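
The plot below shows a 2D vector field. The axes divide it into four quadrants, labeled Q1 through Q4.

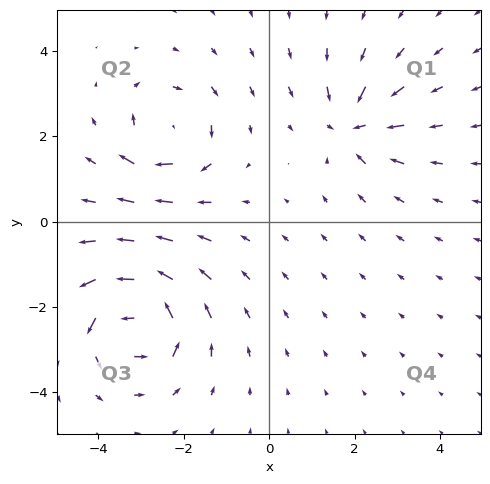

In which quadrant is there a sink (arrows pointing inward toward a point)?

Q1

The sink sits at approximately (2.0, 2.3), which lies in quadrant Q1. The divergence there is about -5, negative as expected for a sink.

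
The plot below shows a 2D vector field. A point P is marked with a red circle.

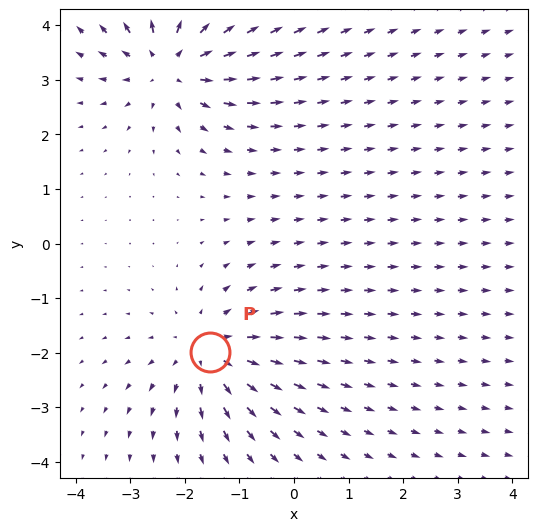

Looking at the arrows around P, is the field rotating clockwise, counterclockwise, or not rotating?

Near P at (-1.5, -2.0) the arrows show no circulation. The curl there is ≈0.

not rotating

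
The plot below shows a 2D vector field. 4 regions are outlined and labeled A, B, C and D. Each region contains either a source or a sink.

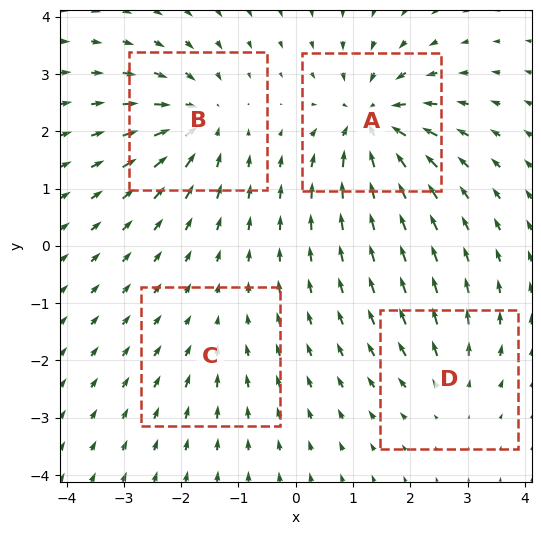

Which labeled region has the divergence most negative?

Divergence at each region's feature centre — A: about -8, B: about -7, C: about -2, D: about +4. Region A is most negative.

A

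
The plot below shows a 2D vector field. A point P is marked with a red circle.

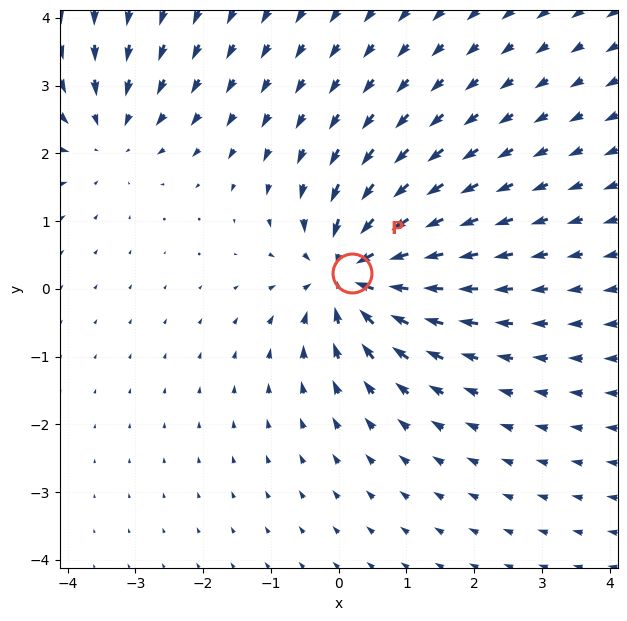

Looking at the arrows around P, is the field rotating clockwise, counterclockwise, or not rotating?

Near P at (0.2, 0.2) the arrows show no circulation. The curl there is ≈0.

not rotating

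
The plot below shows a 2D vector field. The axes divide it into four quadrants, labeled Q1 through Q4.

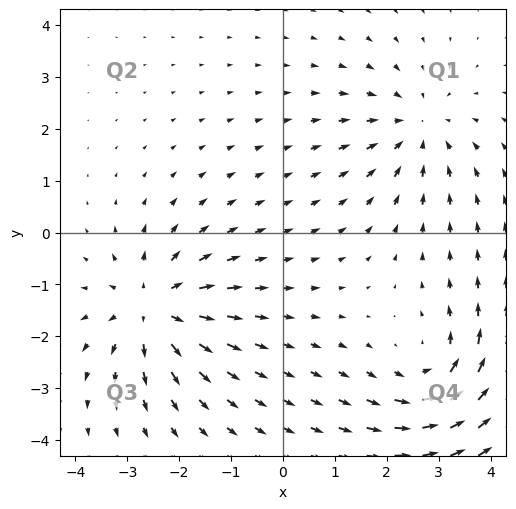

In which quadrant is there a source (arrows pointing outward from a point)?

Q3

The source sits at approximately (-2.5, -1.4), which lies in quadrant Q3. The divergence there is about +5, positive as expected for a source.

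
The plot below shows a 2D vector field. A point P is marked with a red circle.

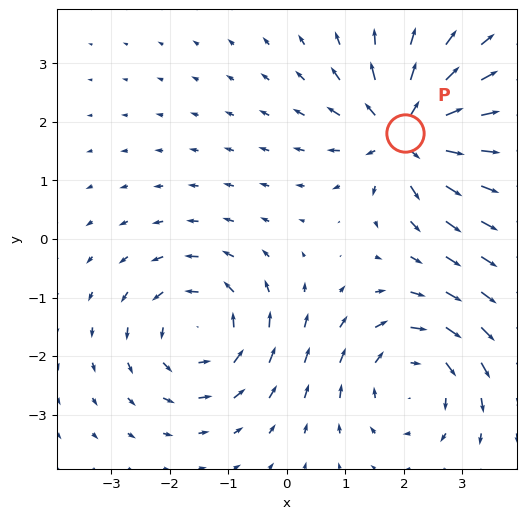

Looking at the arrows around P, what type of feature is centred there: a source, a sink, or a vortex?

source

At P (2.0, 1.8) the arrows spread outward. Divergence about +6, curl ≈0 — positive divergence with near-zero curl is a source.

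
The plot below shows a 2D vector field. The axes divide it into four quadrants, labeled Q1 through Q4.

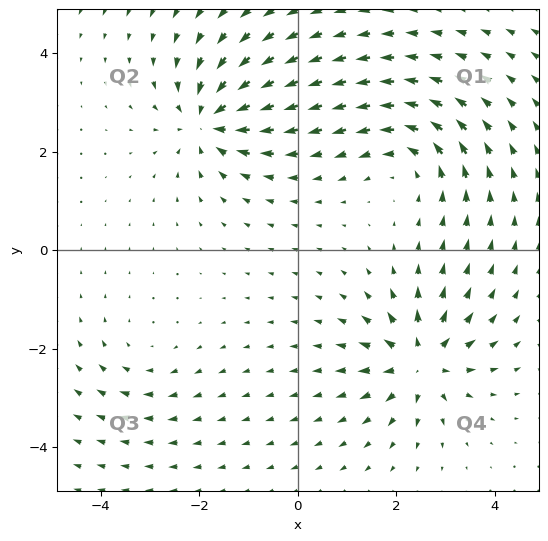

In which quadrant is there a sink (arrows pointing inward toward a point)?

The sink sits at approximately (-1.8, 2.6), which lies in quadrant Q2. The divergence there is about -6, negative as expected for a sink.

Q2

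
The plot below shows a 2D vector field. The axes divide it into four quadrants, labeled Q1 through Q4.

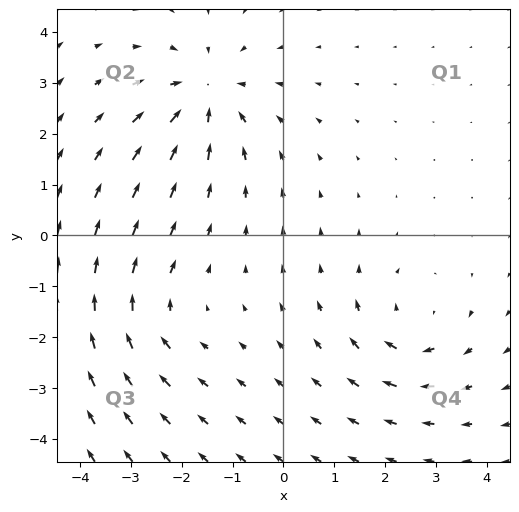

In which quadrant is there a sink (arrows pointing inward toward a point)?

The sink sits at approximately (-1.5, 2.8), which lies in quadrant Q2. The divergence there is about -4, negative as expected for a sink.

Q2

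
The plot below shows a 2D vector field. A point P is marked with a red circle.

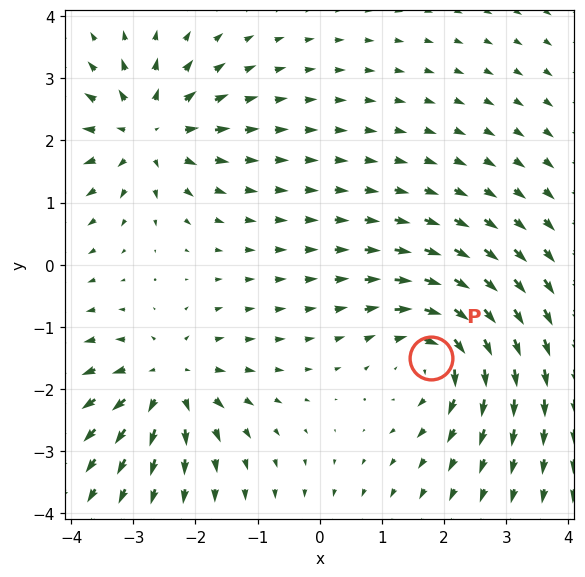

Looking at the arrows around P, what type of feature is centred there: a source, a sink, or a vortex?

vortex

At P (1.8, -1.5) the arrows circulate clockwise. Divergence ≈0, curl about -6 — near-zero divergence with nonzero curl is a vortex.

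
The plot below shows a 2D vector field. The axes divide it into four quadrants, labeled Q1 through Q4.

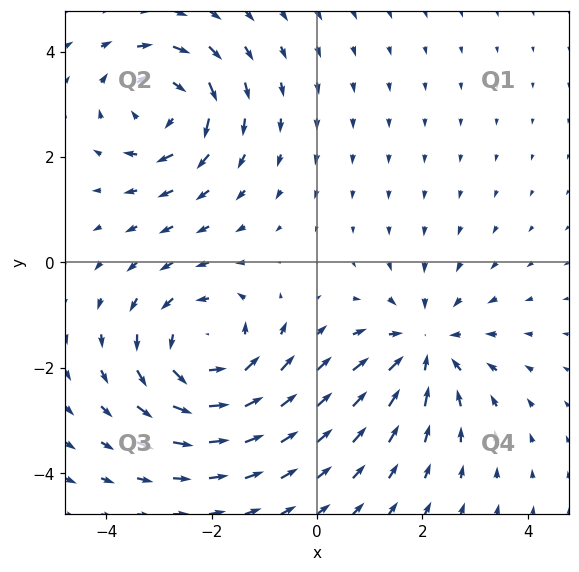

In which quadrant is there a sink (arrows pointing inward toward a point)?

The sink sits at approximately (2.0, -1.6), which lies in quadrant Q4. The divergence there is about -3, negative as expected for a sink.

Q4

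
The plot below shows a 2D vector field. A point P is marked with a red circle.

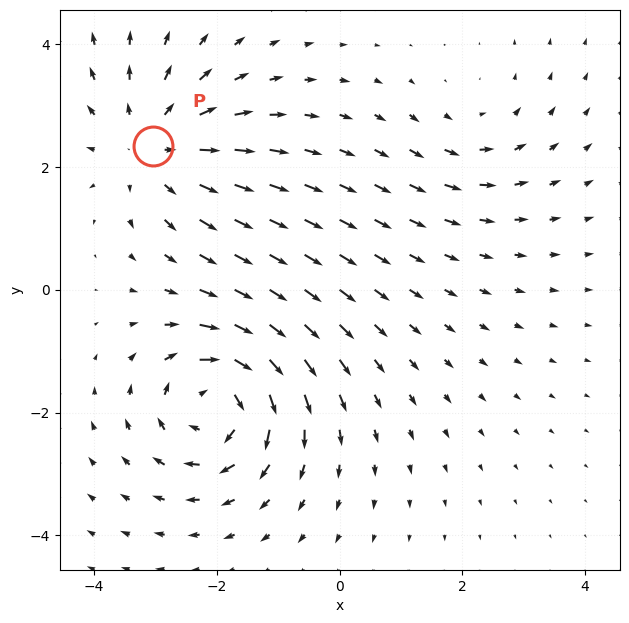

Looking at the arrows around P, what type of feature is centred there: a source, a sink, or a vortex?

source

At P (-3.0, 2.3) the arrows spread outward. Divergence about +3, curl ≈0 — positive divergence with near-zero curl is a source.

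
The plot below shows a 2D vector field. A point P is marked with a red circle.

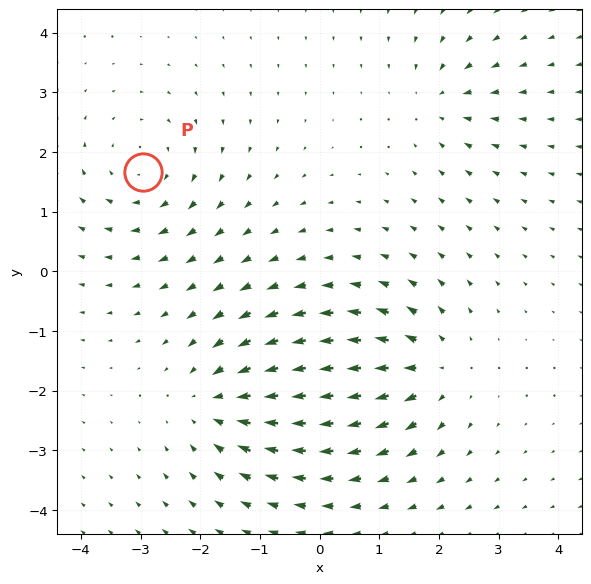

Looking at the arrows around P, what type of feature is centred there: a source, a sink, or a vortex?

At P (-3.0, 1.7) the arrows circulate clockwise. Divergence ≈0, curl about -3 — near-zero divergence with nonzero curl is a vortex.

vortex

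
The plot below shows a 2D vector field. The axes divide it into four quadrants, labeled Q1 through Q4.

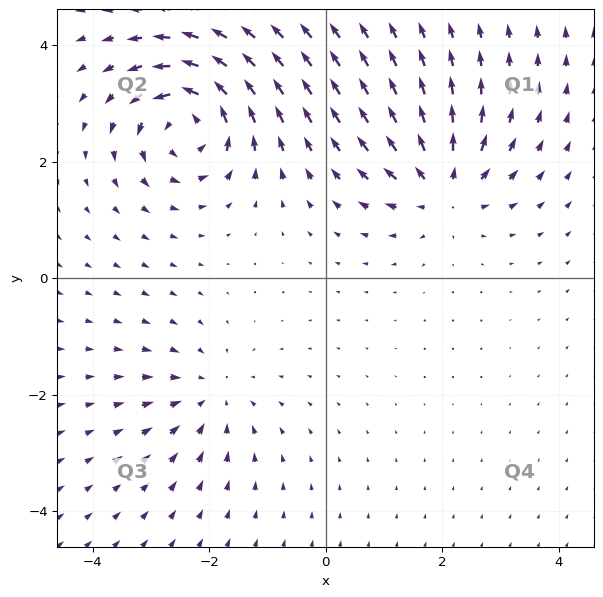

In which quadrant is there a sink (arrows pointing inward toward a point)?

The sink sits at approximately (-2.0, -2.0), which lies in quadrant Q3. The divergence there is about -3, negative as expected for a sink.

Q3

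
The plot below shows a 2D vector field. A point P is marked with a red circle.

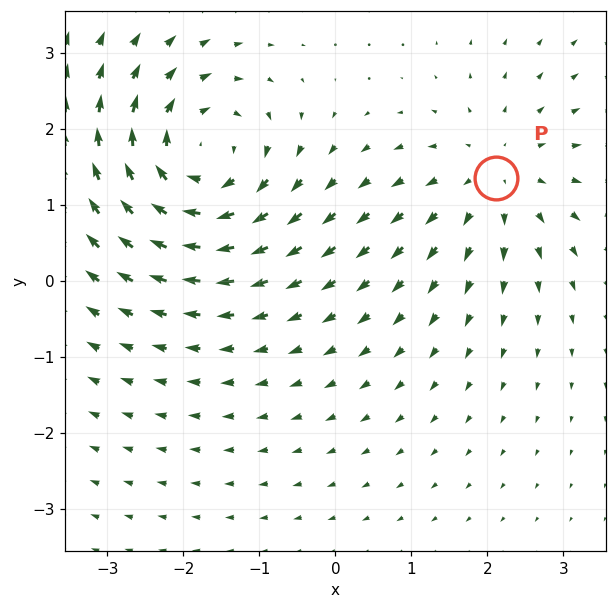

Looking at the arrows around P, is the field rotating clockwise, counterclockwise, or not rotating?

Near P at (2.1, 1.4) the arrows show no circulation. The curl there is ≈0.

not rotating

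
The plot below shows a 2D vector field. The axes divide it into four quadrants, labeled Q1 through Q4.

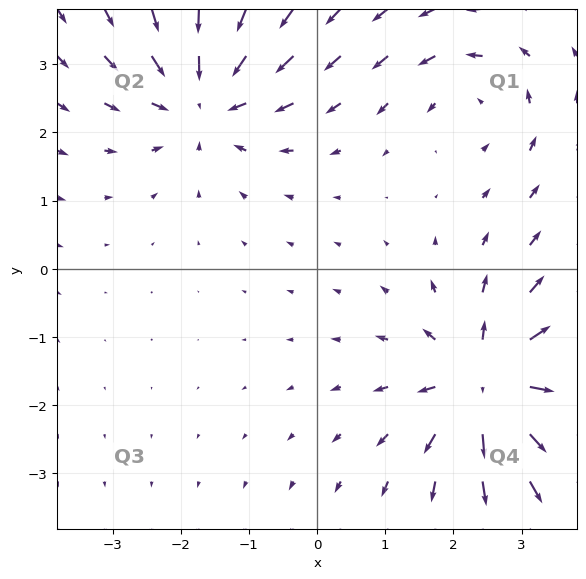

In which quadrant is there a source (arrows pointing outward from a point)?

The source sits at approximately (2.5, -1.7), which lies in quadrant Q4. The divergence there is about +6, positive as expected for a source.

Q4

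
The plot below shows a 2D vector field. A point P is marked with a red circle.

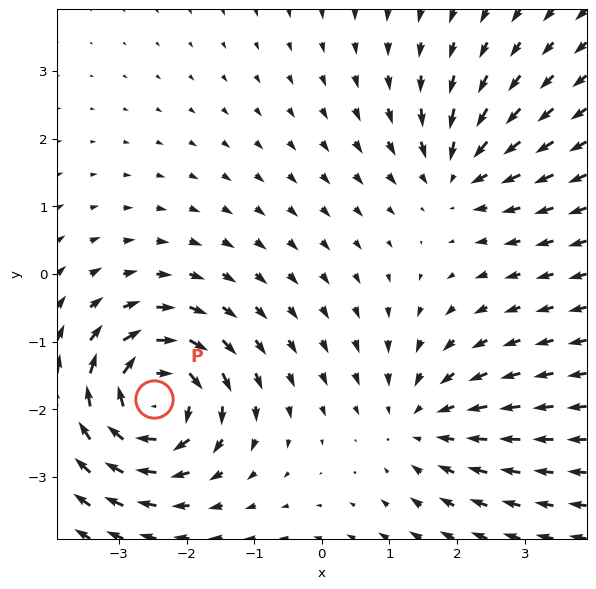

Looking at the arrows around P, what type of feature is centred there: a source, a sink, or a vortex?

At P (-2.5, -1.8) the arrows circulate clockwise. Divergence ≈0, curl about -7 — near-zero divergence with nonzero curl is a vortex.

vortex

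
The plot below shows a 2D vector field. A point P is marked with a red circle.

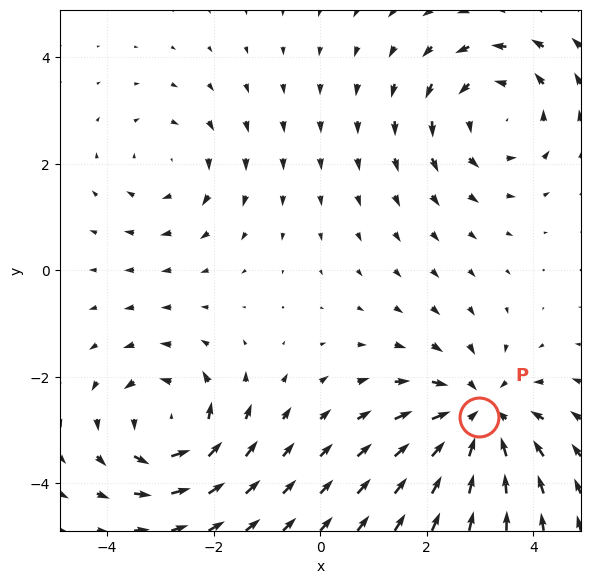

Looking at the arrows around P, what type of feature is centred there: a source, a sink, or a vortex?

At P (3.0, -2.8) the arrows converge inward. Divergence about -5, curl ≈0 — negative divergence with near-zero curl is a sink.

sink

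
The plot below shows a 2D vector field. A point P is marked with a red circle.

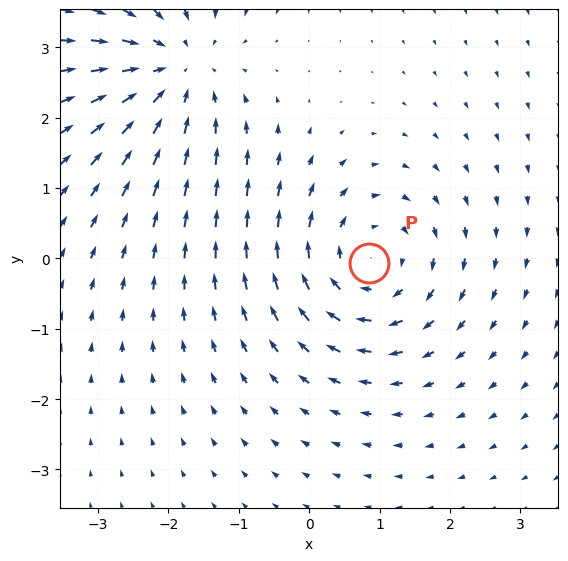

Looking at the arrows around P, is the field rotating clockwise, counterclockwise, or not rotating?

Near P at (0.9, -0.1) the arrows circulate clockwise. The curl (z-component) there is about -4; negative curl means clockwise rotation.

clockwise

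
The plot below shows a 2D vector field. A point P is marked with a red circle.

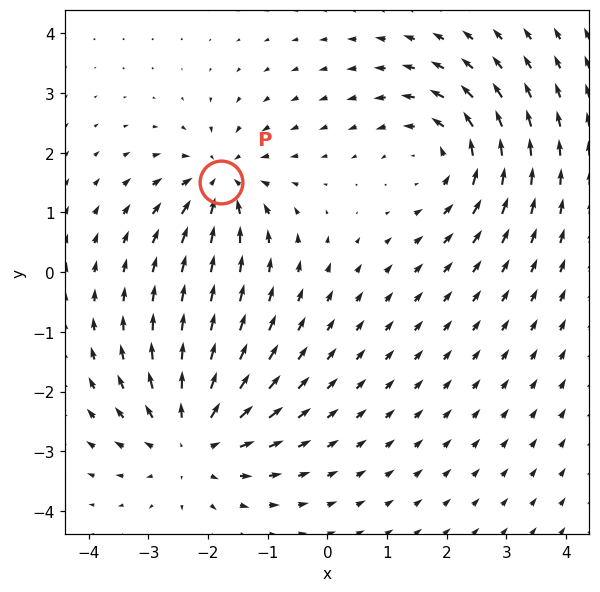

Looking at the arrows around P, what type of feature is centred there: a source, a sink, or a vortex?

sink

At P (-1.8, 1.5) the arrows converge inward. Divergence about -4, curl ≈0 — negative divergence with near-zero curl is a sink.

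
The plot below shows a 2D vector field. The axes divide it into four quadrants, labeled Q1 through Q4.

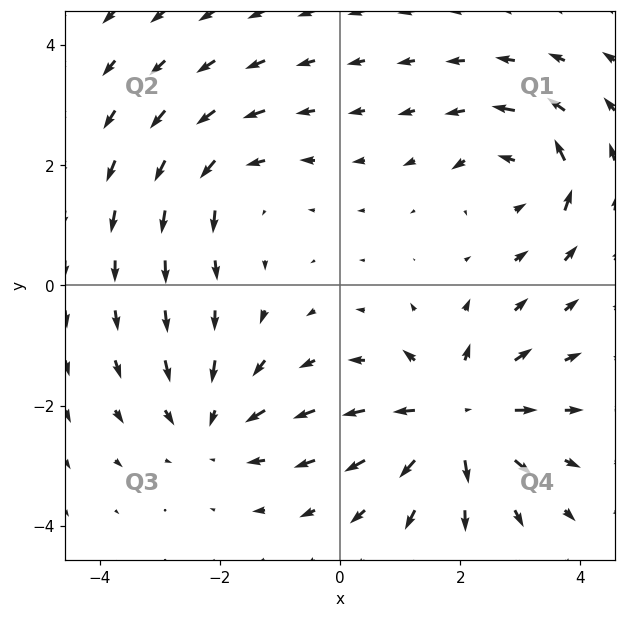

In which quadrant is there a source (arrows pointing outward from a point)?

The source sits at approximately (1.9, -2.2), which lies in quadrant Q4. The divergence there is about +5, positive as expected for a source.

Q4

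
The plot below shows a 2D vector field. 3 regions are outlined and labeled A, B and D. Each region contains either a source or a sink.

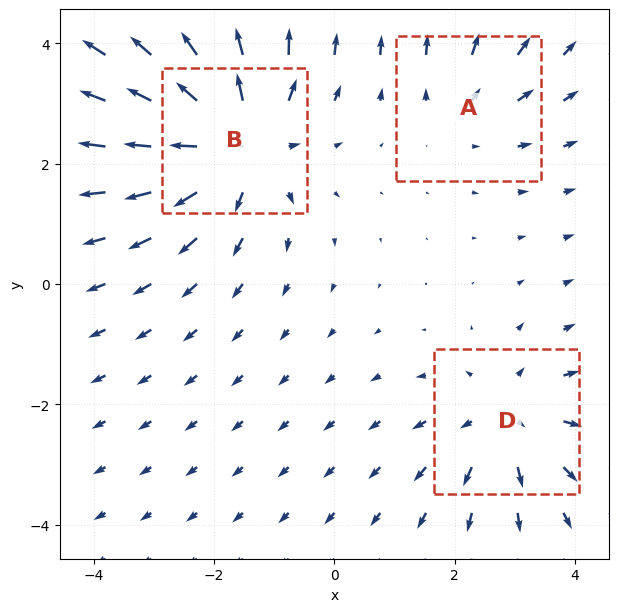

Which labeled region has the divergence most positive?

B

Divergence at each region's feature centre — A: about +2, B: about +5, D: about +3. Region B is most positive.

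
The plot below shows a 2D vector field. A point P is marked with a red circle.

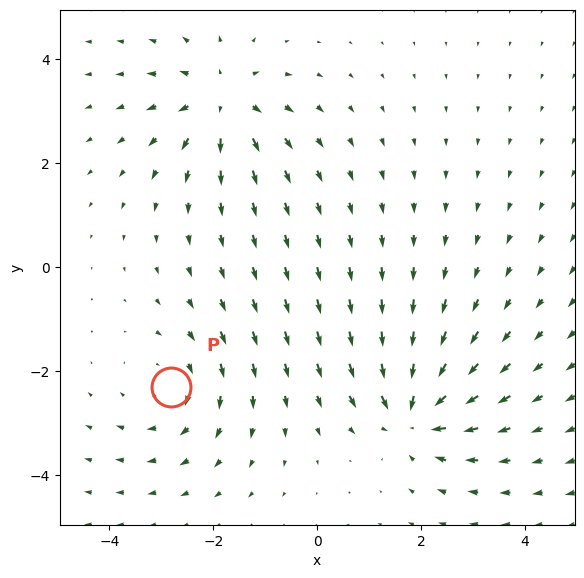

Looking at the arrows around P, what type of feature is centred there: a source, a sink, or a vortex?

At P (-2.8, -2.3) the arrows circulate clockwise. Divergence ≈0, curl about -3 — near-zero divergence with nonzero curl is a vortex.

vortex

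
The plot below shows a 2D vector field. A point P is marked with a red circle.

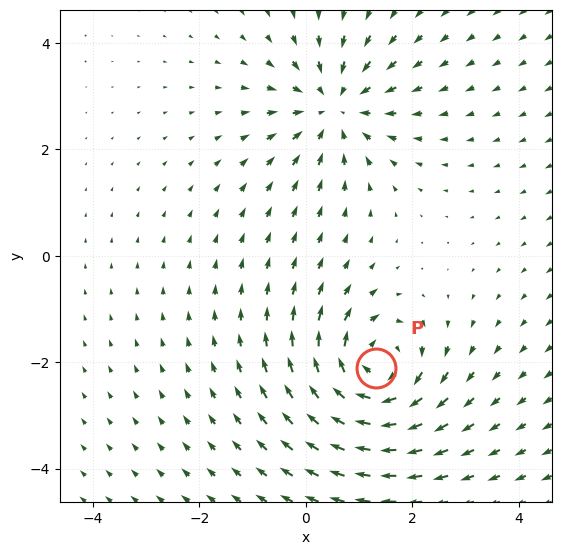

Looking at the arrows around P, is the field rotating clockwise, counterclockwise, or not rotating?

clockwise

Near P at (1.3, -2.1) the arrows circulate clockwise. The curl (z-component) there is about -5; negative curl means clockwise rotation.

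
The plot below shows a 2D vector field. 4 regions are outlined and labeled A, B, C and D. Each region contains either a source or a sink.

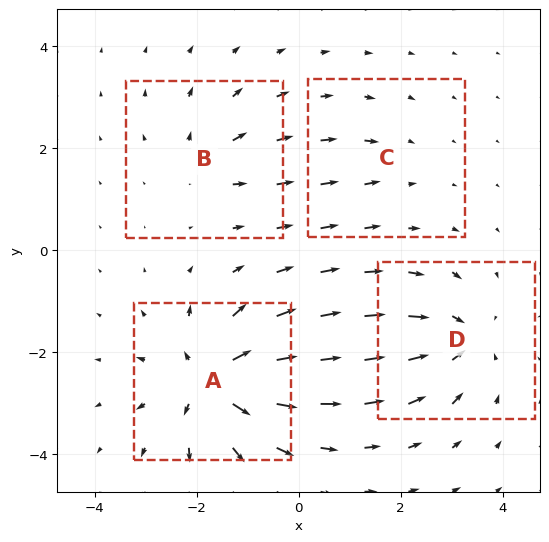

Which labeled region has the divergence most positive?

A

Divergence at each region's feature centre — A: about +8, B: about +4, C: about -2, D: about -6. Region A is most positive.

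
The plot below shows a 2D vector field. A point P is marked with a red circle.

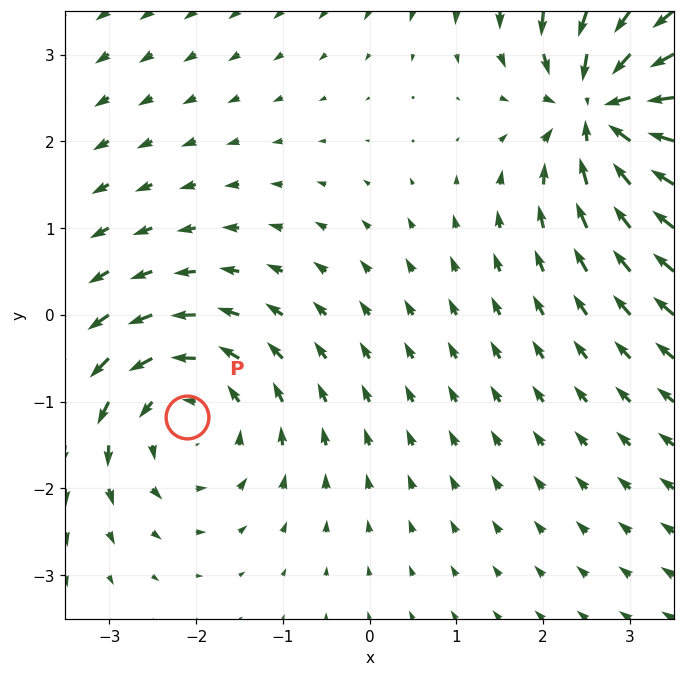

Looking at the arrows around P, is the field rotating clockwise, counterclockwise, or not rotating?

counterclockwise

Near P at (-2.1, -1.2) the arrows circulate counterclockwise. The curl (z-component) there is about +3; positive curl means counterclockwise rotation.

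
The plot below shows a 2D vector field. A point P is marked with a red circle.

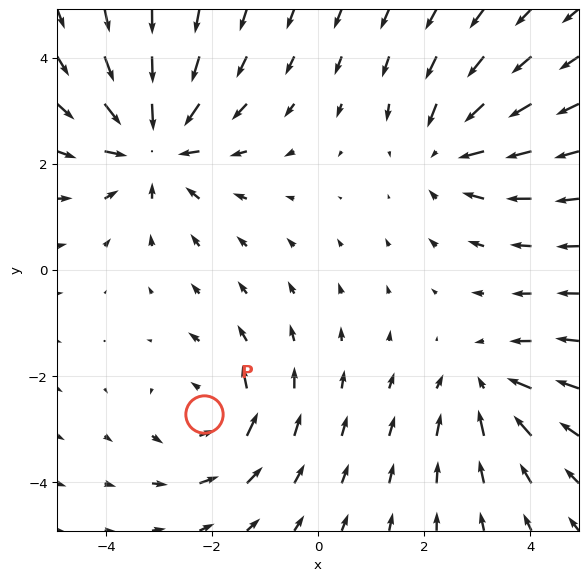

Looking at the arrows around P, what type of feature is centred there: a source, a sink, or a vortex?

vortex

At P (-2.2, -2.7) the arrows circulate counterclockwise. Divergence ≈0, curl about +3 — near-zero divergence with nonzero curl is a vortex.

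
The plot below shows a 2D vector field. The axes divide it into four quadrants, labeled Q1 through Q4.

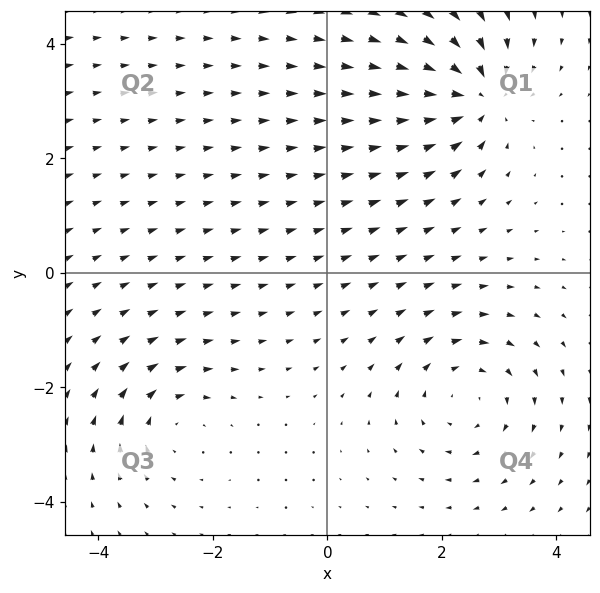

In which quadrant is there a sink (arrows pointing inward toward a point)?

The sink sits at approximately (2.6, 3.1), which lies in quadrant Q1. The divergence there is about -7, negative as expected for a sink.

Q1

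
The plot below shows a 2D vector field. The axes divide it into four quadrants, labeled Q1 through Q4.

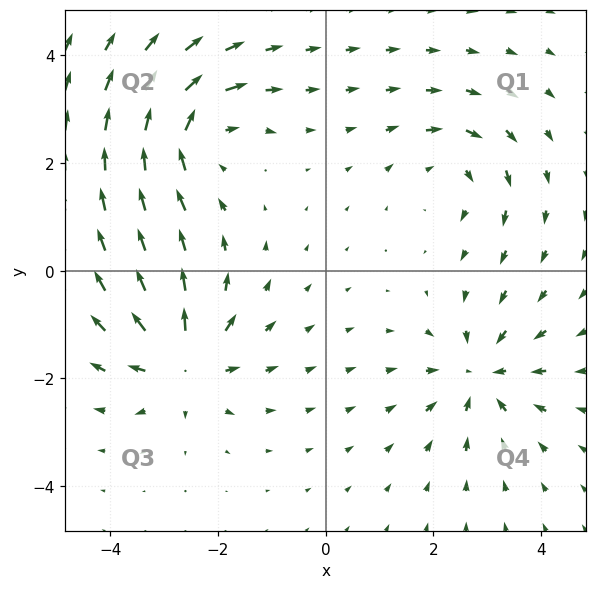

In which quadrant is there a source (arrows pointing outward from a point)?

Q3

The source sits at approximately (-2.7, -1.7), which lies in quadrant Q3. The divergence there is about +6, positive as expected for a source.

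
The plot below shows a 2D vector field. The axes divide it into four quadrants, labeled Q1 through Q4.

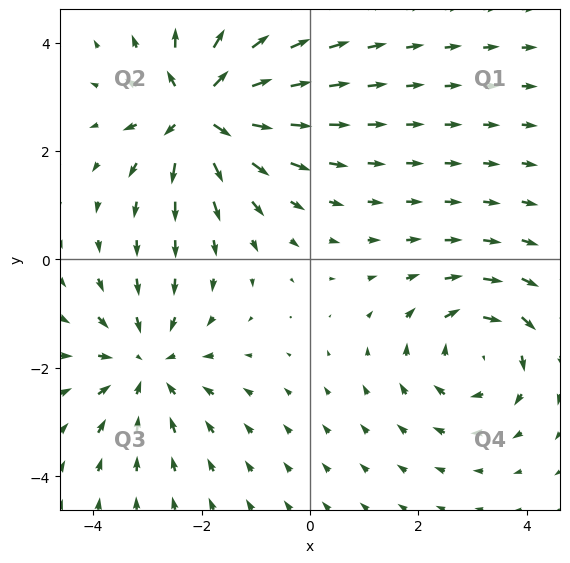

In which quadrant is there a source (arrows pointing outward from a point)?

The source sits at approximately (-2.0, 2.7), which lies in quadrant Q2. The divergence there is about +6, positive as expected for a source.

Q2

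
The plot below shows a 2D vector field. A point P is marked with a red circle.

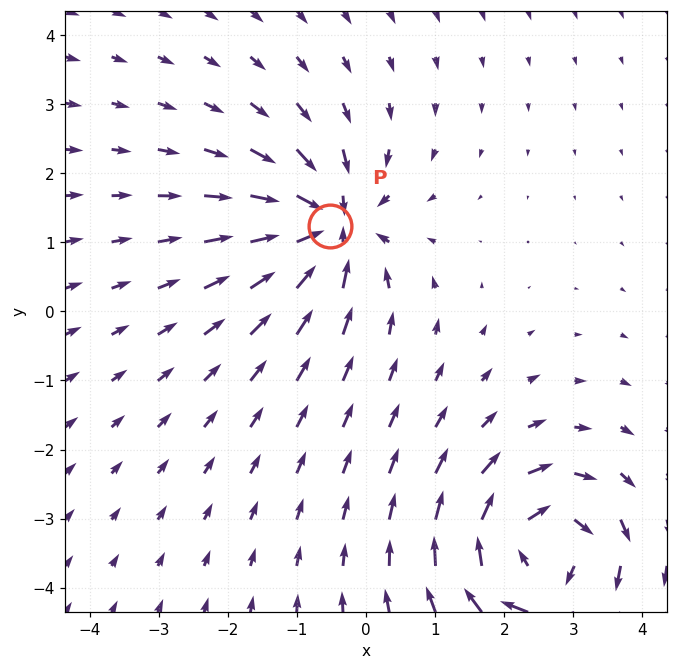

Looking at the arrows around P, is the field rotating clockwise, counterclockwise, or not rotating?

not rotating

Near P at (-0.5, 1.2) the arrows show no circulation. The curl there is ≈0.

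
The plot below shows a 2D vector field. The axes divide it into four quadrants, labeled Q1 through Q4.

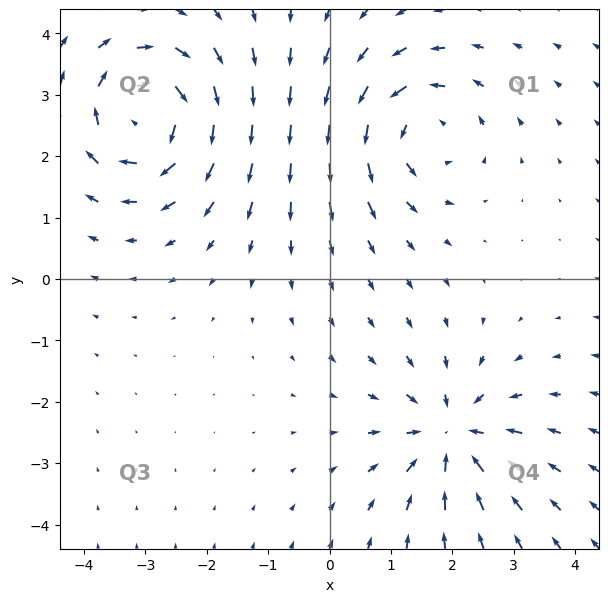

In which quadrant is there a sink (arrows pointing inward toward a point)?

The sink sits at approximately (2.0, -2.5), which lies in quadrant Q4. The divergence there is about -4, negative as expected for a sink.

Q4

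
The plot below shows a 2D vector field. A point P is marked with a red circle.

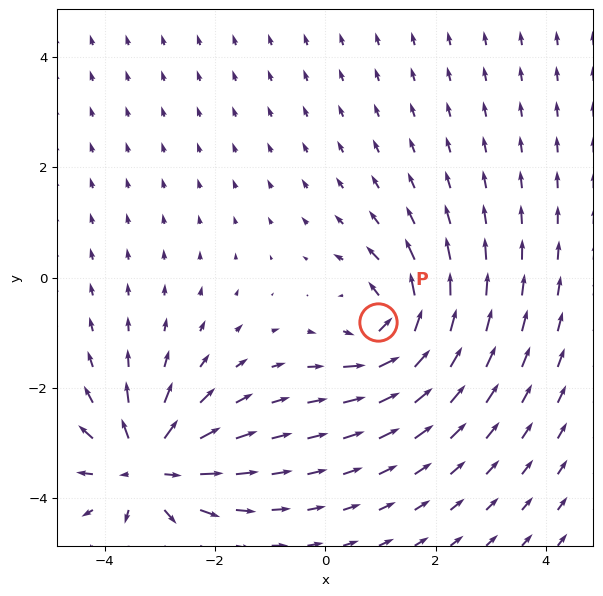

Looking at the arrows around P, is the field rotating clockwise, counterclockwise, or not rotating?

Near P at (0.9, -0.8) the arrows circulate counterclockwise. The curl (z-component) there is about +6; positive curl means counterclockwise rotation.

counterclockwise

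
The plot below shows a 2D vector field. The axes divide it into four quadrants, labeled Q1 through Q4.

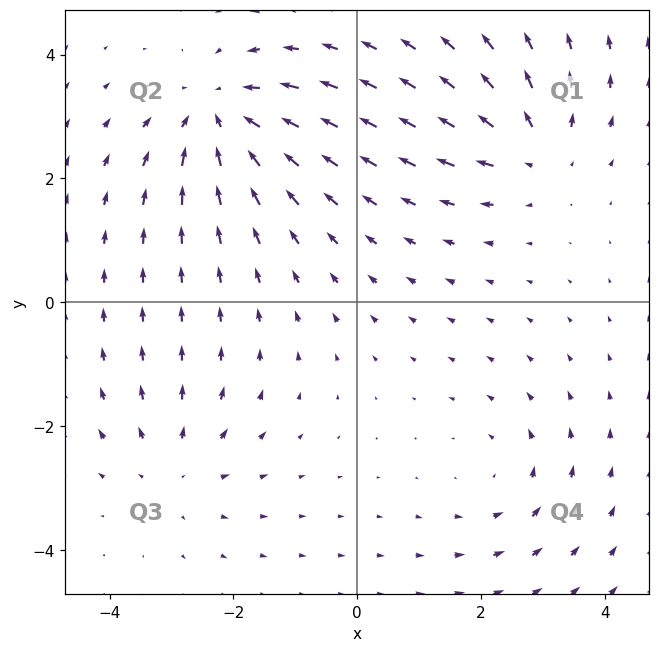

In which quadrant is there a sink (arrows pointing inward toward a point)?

The sink sits at approximately (-2.2, 3.0), which lies in quadrant Q2. The divergence there is about -5, negative as expected for a sink.

Q2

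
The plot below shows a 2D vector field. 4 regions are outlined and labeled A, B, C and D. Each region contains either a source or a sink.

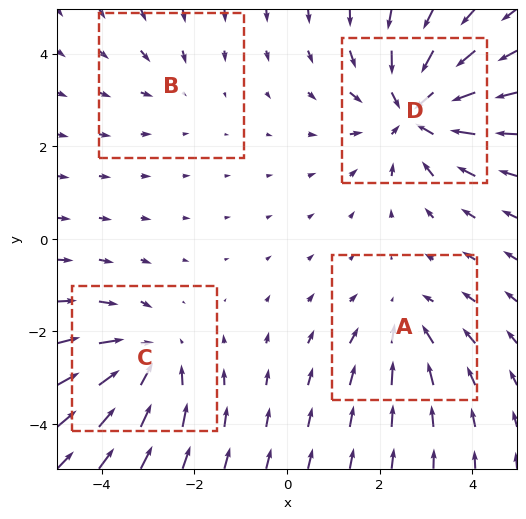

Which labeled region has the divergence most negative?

D

Divergence at each region's feature centre — A: about -3, B: about -2, C: about -4, D: about -6. Region D is most negative.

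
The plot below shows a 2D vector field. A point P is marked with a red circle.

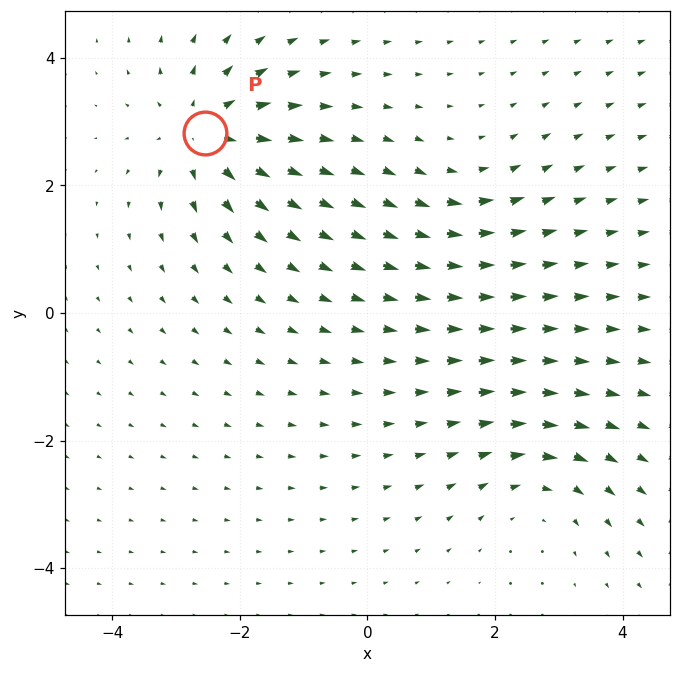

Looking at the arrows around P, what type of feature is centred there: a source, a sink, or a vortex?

source

At P (-2.5, 2.8) the arrows spread outward. Divergence about +6, curl ≈0 — positive divergence with near-zero curl is a source.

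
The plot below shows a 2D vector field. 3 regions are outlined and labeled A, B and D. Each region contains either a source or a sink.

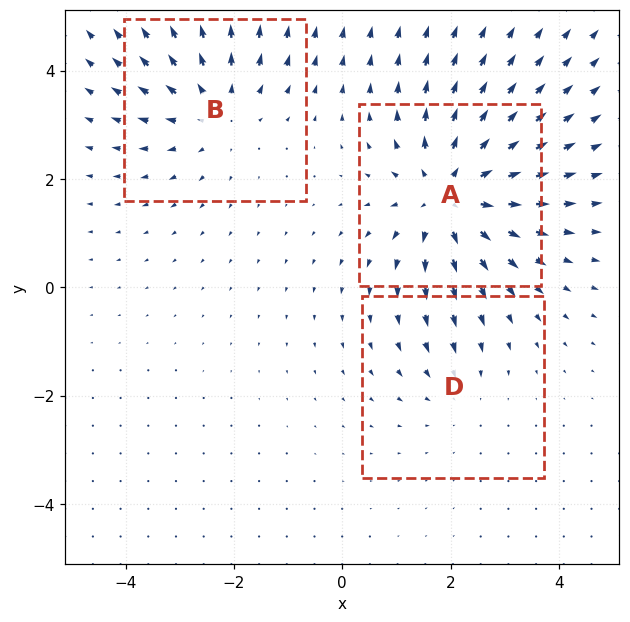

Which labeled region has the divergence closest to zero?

Divergence at each region's feature centre — A: about +5, B: about +3, D: about -2. Region D is closest to zero.

D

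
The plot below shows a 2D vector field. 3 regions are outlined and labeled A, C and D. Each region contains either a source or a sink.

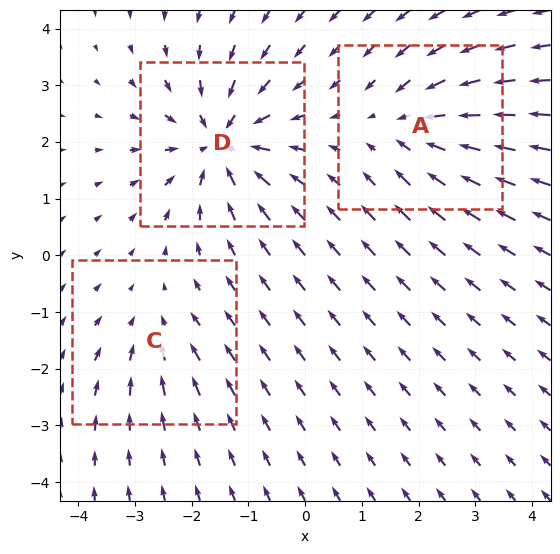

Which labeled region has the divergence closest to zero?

Divergence at each region's feature centre — A: about -3, C: about -2, D: about -5. Region C is closest to zero.

C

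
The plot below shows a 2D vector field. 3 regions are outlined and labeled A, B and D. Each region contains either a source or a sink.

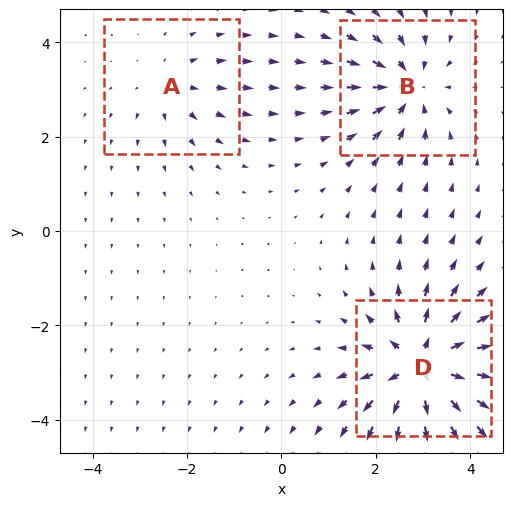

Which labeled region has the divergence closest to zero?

A

Divergence at each region's feature centre — A: about +2, B: about -4, D: about +6. Region A is closest to zero.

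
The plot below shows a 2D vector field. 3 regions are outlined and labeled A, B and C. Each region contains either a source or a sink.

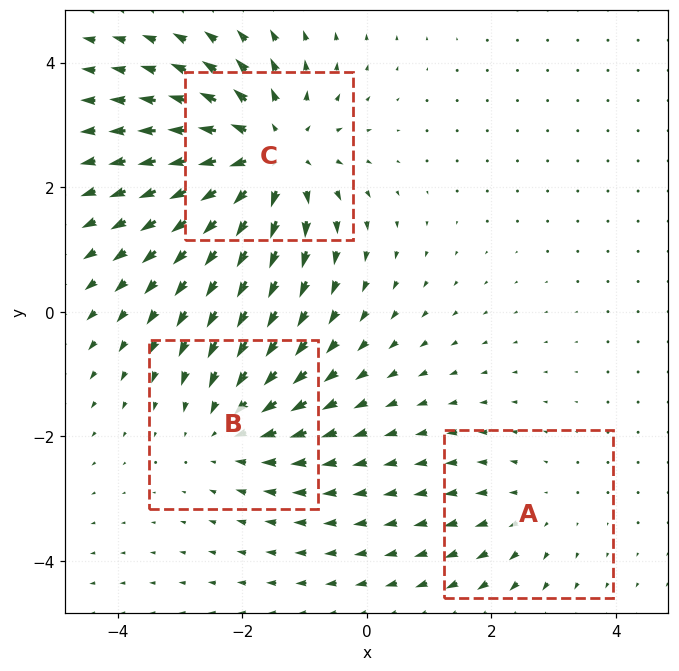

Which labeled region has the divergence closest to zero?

A

Divergence at each region's feature centre — A: about +2, B: about -3, C: about +4. Region A is closest to zero.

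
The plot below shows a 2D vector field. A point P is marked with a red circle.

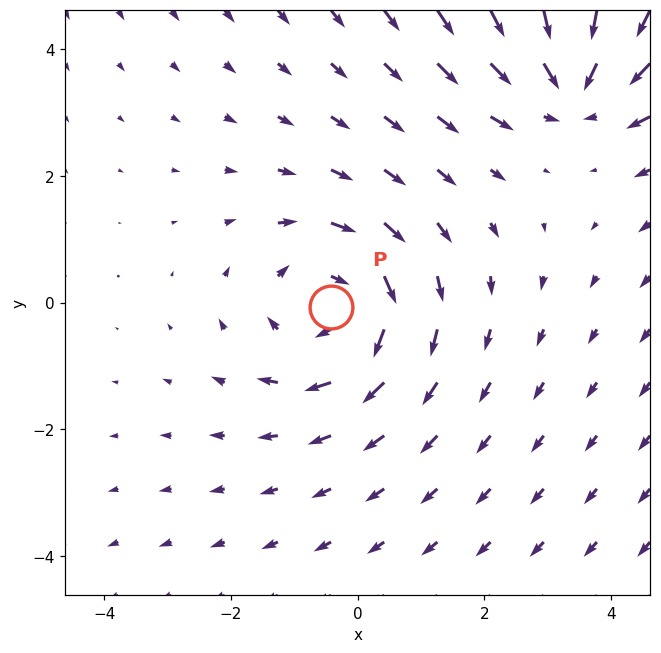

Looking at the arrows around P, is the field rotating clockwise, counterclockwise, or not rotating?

Near P at (-0.4, -0.1) the arrows circulate clockwise. The curl (z-component) there is about -3; negative curl means clockwise rotation.

clockwise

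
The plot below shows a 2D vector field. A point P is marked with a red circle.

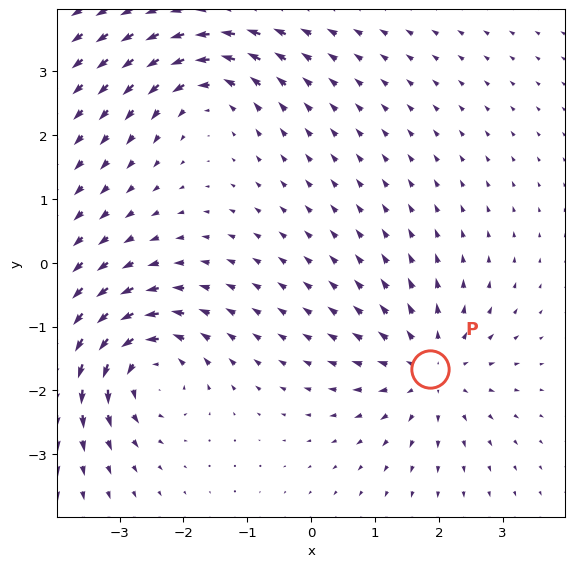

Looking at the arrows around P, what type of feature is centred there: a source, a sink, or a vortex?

source

At P (1.9, -1.7) the arrows spread outward. Divergence about +4, curl ≈0 — positive divergence with near-zero curl is a source.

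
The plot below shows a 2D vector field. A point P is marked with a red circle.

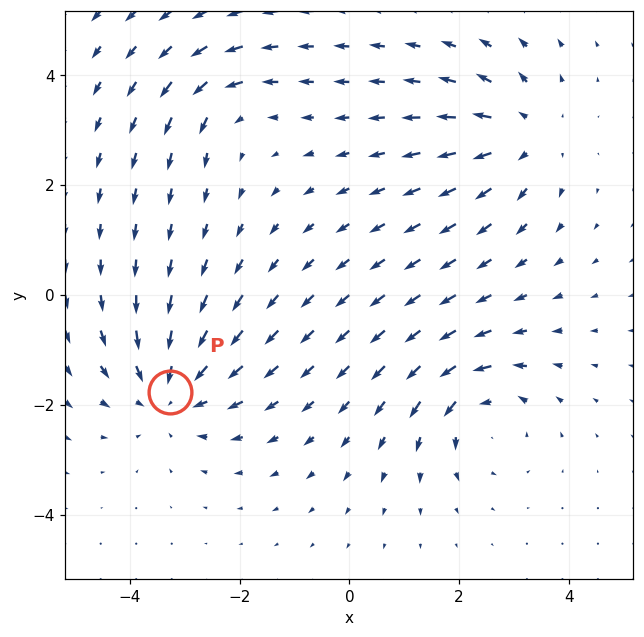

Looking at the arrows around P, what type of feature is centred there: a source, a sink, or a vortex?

sink

At P (-3.3, -1.8) the arrows converge inward. Divergence about -4, curl ≈0 — negative divergence with near-zero curl is a sink.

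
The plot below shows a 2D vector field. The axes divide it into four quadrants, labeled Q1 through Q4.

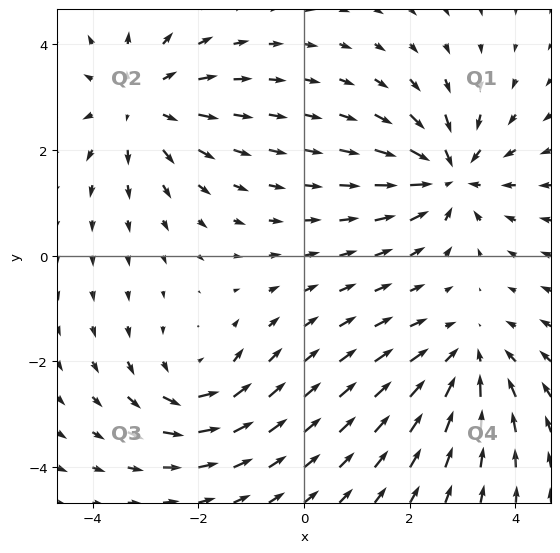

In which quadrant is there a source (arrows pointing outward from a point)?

Q2

The source sits at approximately (-3.1, 2.9), which lies in quadrant Q2. The divergence there is about +4, positive as expected for a source.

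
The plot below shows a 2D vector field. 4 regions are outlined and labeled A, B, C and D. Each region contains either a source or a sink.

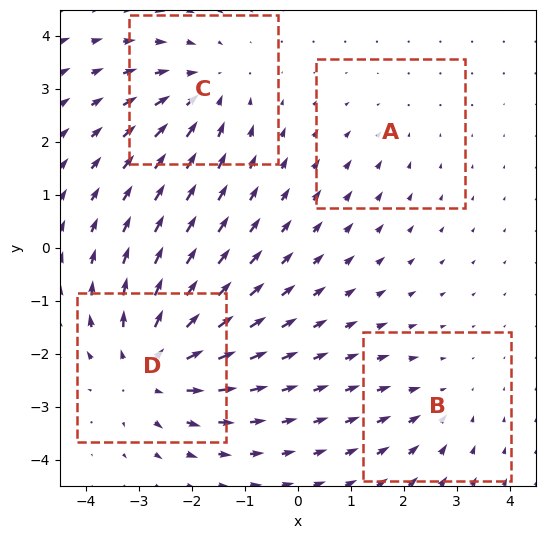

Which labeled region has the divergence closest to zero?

Divergence at each region's feature centre — A: about -2, B: about -3, C: about -4, D: about +6. Region A is closest to zero.

A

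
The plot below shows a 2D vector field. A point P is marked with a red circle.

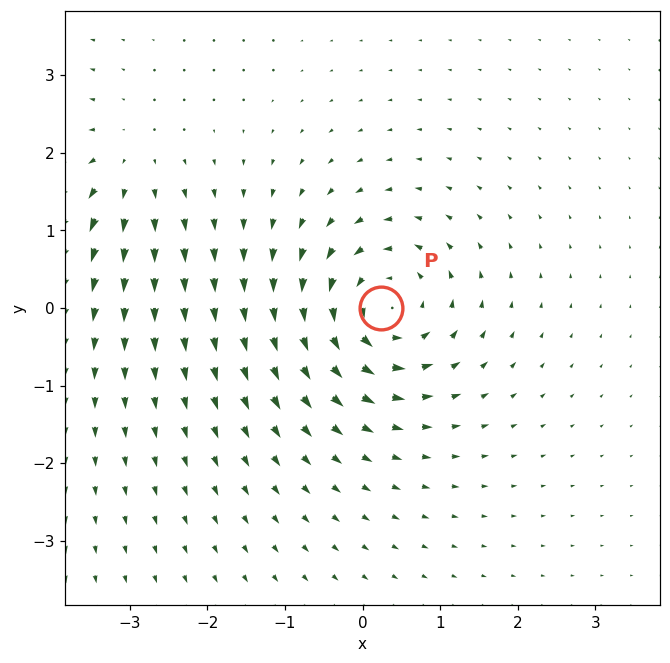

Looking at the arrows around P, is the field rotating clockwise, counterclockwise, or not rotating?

counterclockwise

Near P at (0.2, -0.0) the arrows circulate counterclockwise. The curl (z-component) there is about +5; positive curl means counterclockwise rotation.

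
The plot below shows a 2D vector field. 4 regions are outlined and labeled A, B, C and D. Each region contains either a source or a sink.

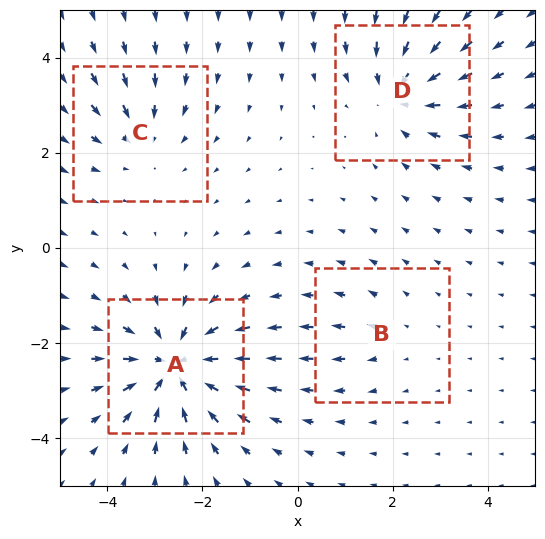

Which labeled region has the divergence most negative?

A

Divergence at each region's feature centre — A: about -7, B: about +2, C: about -3, D: about -5. Region A is most negative.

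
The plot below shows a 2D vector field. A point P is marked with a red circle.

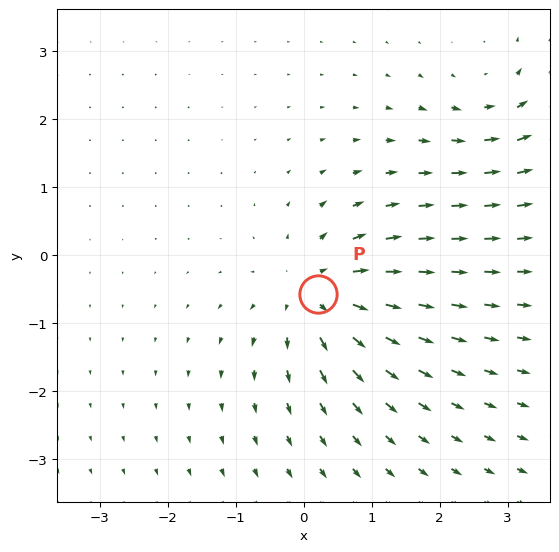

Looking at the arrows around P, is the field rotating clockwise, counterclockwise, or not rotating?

not rotating

Near P at (0.2, -0.6) the arrows show no circulation. The curl there is ≈0.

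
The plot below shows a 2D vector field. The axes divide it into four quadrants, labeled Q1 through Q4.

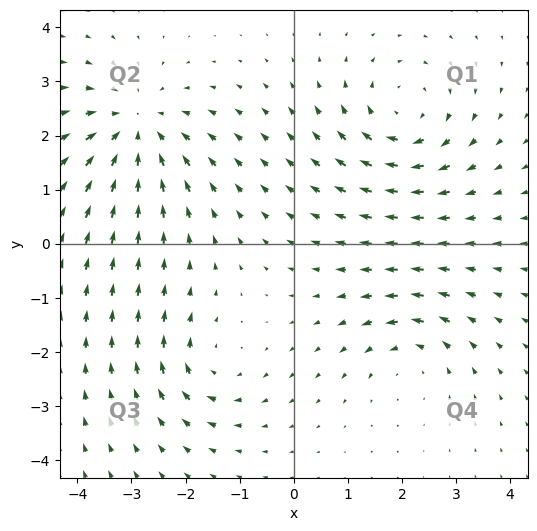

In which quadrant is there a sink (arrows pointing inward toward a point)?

Q2

The sink sits at approximately (-2.9, 2.1), which lies in quadrant Q2. The divergence there is about -5, negative as expected for a sink.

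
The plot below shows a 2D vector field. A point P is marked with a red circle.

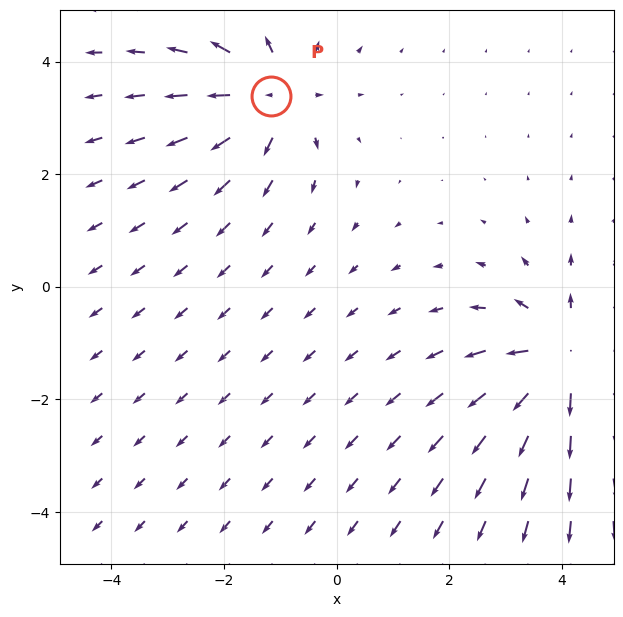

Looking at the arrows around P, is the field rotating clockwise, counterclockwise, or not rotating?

not rotating

Near P at (-1.2, 3.4) the arrows show no circulation. The curl there is ≈0.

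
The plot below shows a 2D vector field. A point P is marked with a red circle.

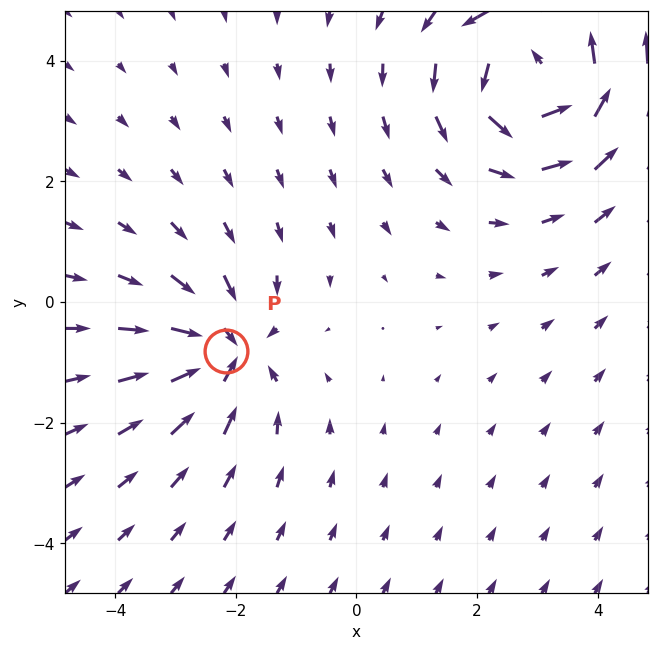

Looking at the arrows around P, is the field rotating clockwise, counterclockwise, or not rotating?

not rotating

Near P at (-2.2, -0.8) the arrows show no circulation. The curl there is ≈0.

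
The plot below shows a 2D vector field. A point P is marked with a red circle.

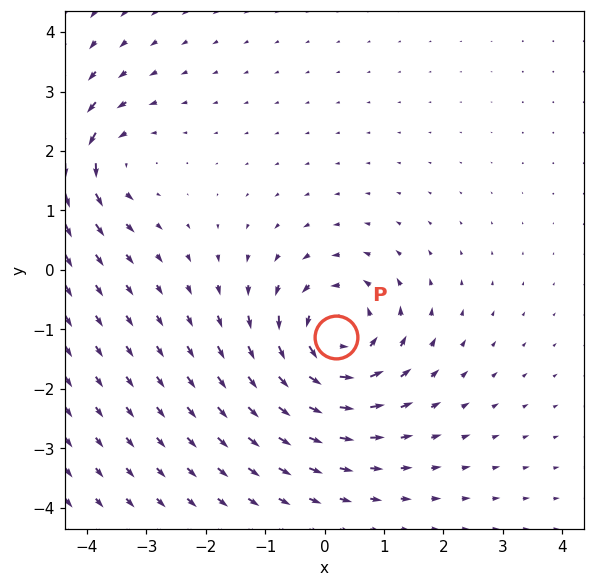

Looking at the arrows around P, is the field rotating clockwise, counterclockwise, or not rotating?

counterclockwise

Near P at (0.2, -1.1) the arrows circulate counterclockwise. The curl (z-component) there is about +5; positive curl means counterclockwise rotation.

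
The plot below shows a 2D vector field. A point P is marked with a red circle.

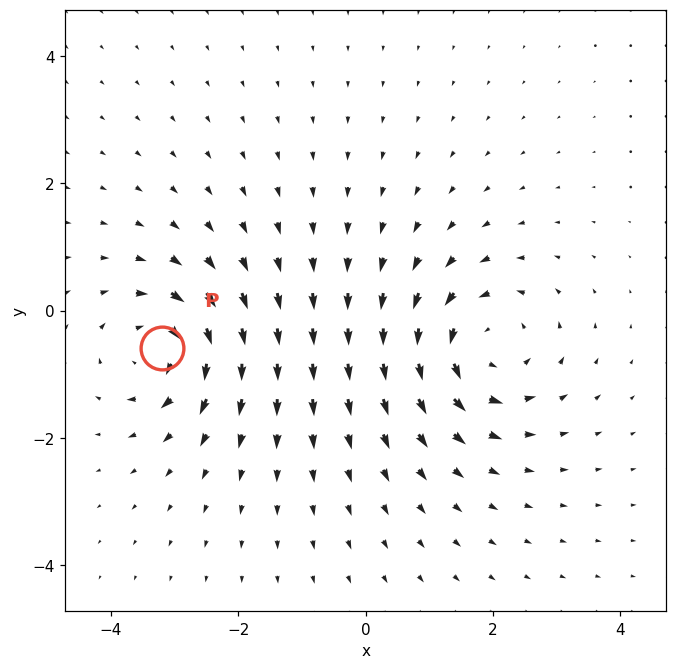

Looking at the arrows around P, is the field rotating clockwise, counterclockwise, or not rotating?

clockwise

Near P at (-3.2, -0.6) the arrows circulate clockwise. The curl (z-component) there is about -6; negative curl means clockwise rotation.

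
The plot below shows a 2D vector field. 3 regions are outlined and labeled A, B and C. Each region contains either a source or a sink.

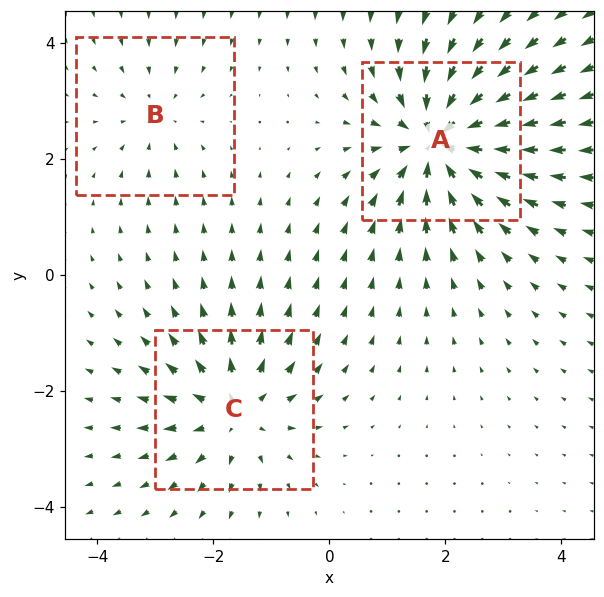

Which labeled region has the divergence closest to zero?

B

Divergence at each region's feature centre — A: about -5, B: about -2, C: about +4. Region B is closest to zero.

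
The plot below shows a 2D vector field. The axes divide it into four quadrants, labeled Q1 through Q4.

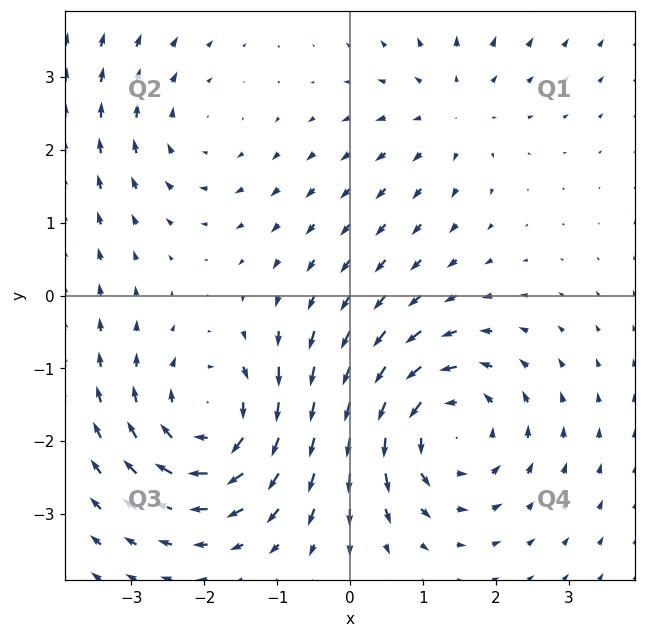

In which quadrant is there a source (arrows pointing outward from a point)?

The source sits at approximately (1.4, 2.6), which lies in quadrant Q1. The divergence there is about +2, positive as expected for a source.

Q1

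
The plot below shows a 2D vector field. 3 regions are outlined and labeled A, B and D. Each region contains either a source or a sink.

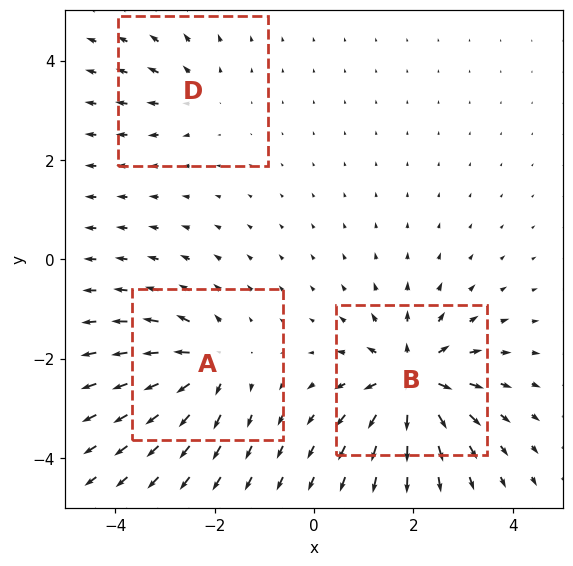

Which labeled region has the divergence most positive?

Divergence at each region's feature centre — A: about +4, B: about +6, D: about +2. Region B is most positive.

B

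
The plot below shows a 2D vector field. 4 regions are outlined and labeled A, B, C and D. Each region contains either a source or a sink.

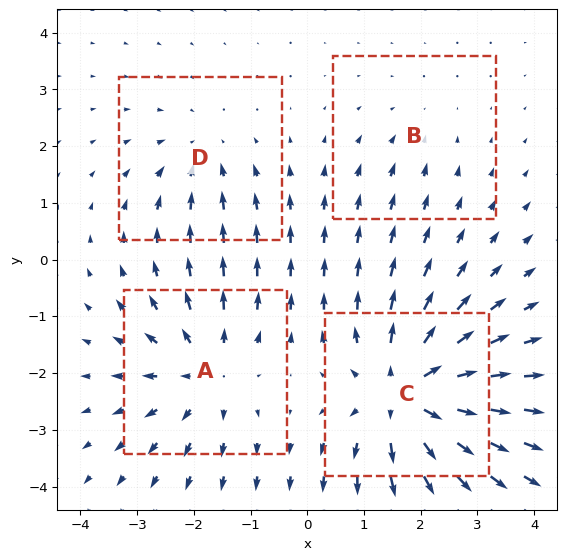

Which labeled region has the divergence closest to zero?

Divergence at each region's feature centre — A: about +5, B: about -2, C: about +7, D: about -3. Region B is closest to zero.

B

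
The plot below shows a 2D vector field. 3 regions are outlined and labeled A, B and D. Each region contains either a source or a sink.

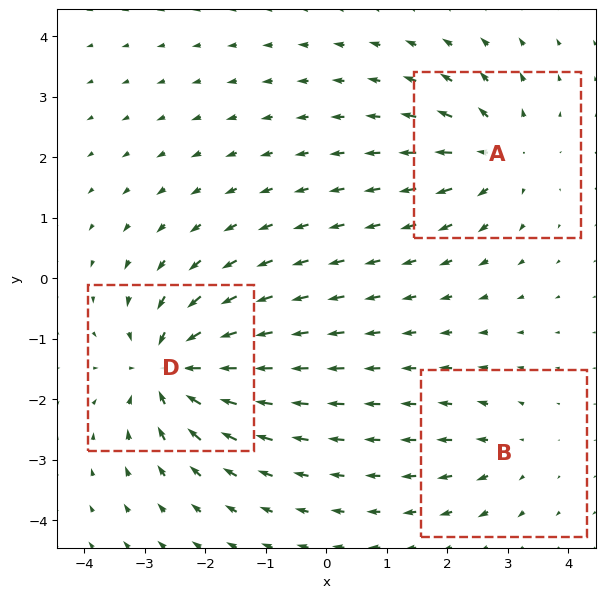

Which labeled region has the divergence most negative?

D

Divergence at each region's feature centre — A: about +4, B: about +2, D: about -6. Region D is most negative.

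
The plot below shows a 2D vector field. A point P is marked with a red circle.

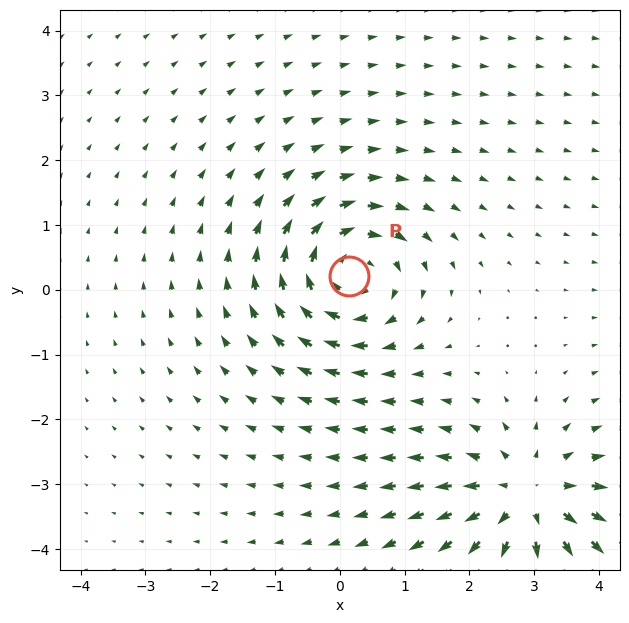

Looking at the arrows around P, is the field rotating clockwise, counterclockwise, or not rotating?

clockwise

Near P at (0.1, 0.2) the arrows circulate clockwise. The curl (z-component) there is about -5; negative curl means clockwise rotation.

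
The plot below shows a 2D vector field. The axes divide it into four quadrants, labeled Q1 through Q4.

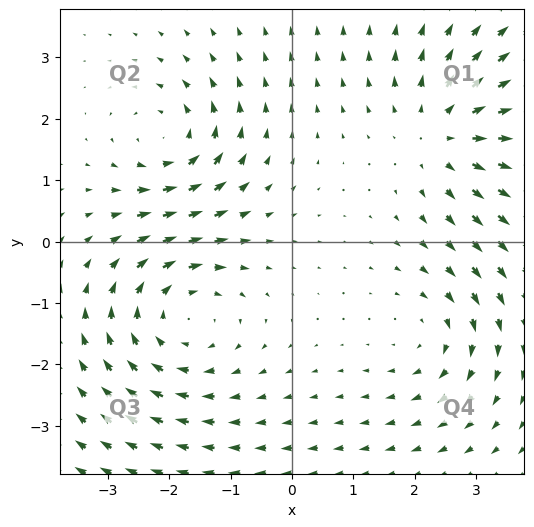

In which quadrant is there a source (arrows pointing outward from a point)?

Q1

The source sits at approximately (2.5, 1.7), which lies in quadrant Q1. The divergence there is about +4, positive as expected for a source.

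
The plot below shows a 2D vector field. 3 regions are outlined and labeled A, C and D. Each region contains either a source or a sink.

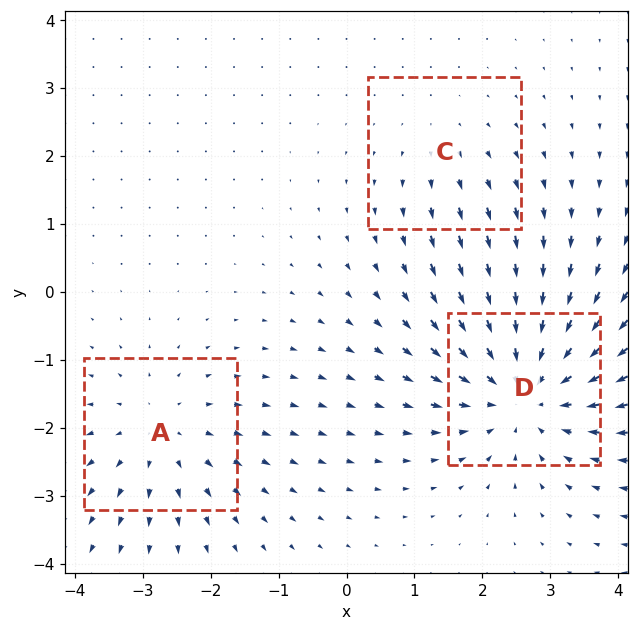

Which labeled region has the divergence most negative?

Divergence at each region's feature centre — A: about +3, C: about +2, D: about -4. Region D is most negative.

D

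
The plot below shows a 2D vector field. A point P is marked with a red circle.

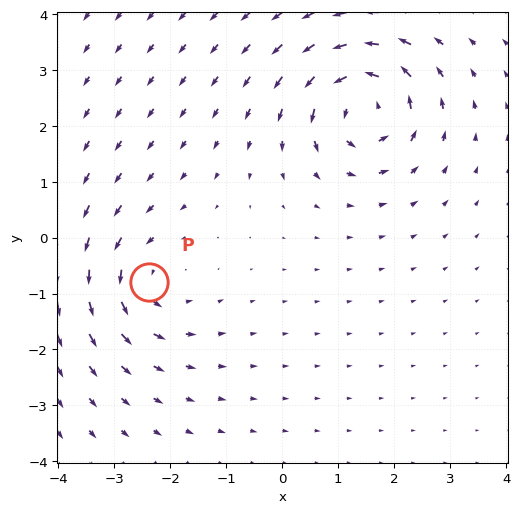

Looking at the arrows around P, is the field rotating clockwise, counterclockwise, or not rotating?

Near P at (-2.4, -0.8) the arrows circulate counterclockwise. The curl (z-component) there is about +4; positive curl means counterclockwise rotation.

counterclockwise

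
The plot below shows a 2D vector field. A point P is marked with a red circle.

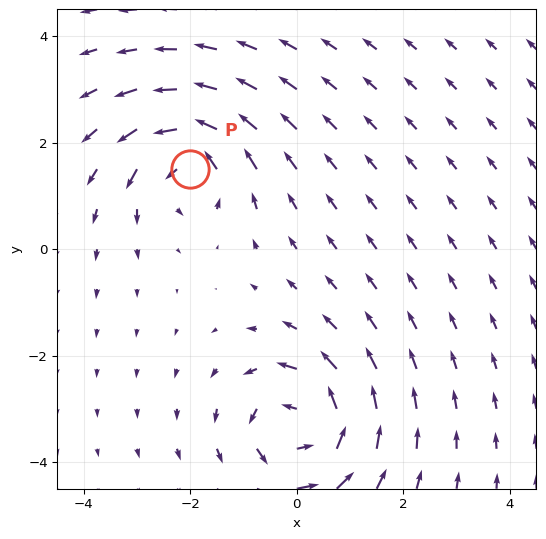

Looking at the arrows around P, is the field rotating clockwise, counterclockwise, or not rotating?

counterclockwise

Near P at (-2.0, 1.5) the arrows circulate counterclockwise. The curl (z-component) there is about +5; positive curl means counterclockwise rotation.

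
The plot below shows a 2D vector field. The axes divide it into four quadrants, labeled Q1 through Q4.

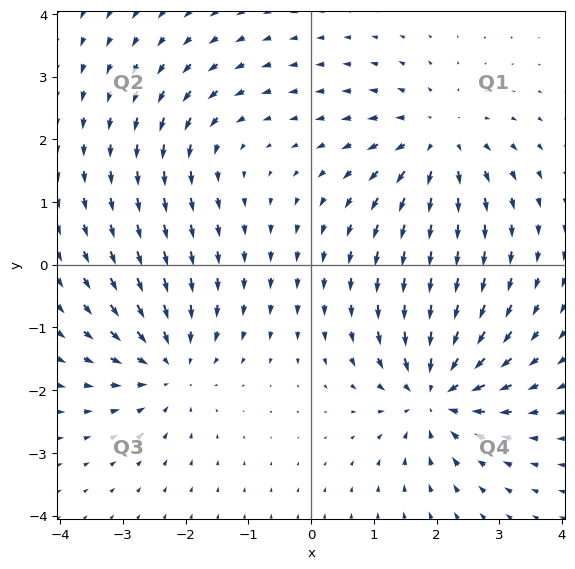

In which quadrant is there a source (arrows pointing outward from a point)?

Q1

The source sits at approximately (2.0, 2.0), which lies in quadrant Q1. The divergence there is about +5, positive as expected for a source.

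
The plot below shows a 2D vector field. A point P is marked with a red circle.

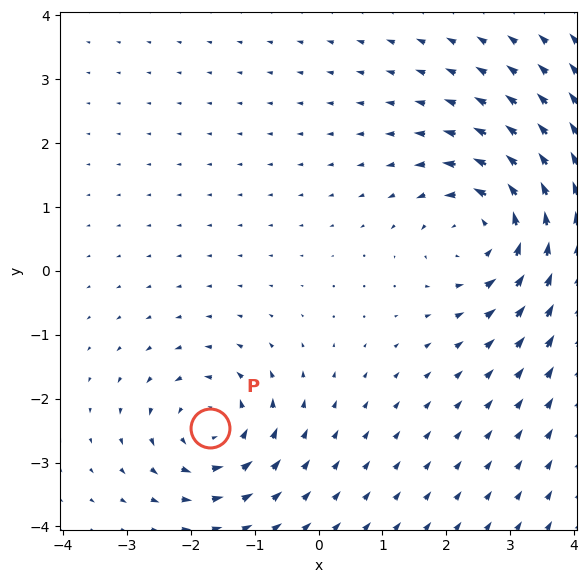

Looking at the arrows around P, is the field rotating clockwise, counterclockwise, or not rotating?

counterclockwise

Near P at (-1.7, -2.5) the arrows circulate counterclockwise. The curl (z-component) there is about +5; positive curl means counterclockwise rotation.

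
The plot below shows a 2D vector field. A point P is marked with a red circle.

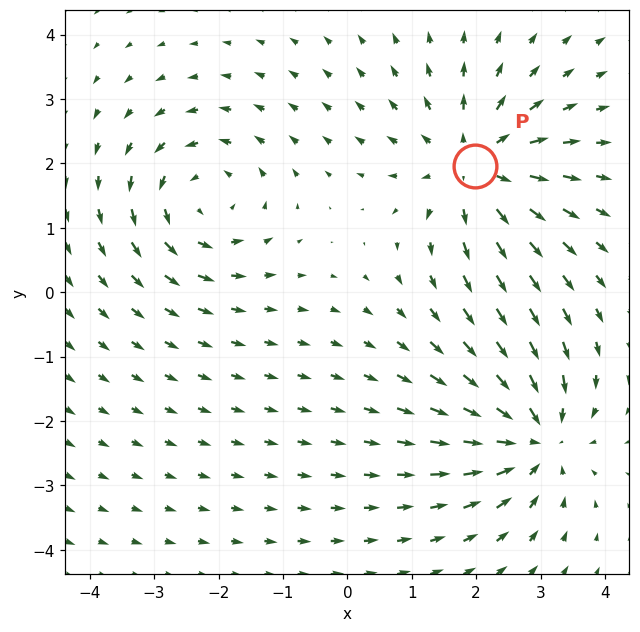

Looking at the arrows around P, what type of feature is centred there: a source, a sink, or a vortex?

source

At P (2.0, 2.0) the arrows spread outward. Divergence about +5, curl ≈0 — positive divergence with near-zero curl is a source.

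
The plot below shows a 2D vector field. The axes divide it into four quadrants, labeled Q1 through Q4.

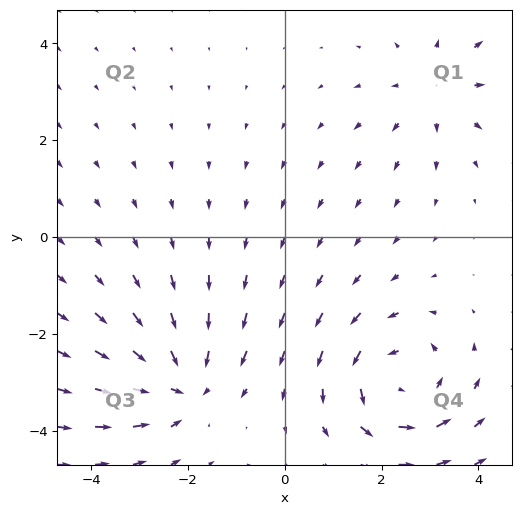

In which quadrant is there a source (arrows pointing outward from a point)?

Q1

The source sits at approximately (3.1, 3.1), which lies in quadrant Q1. The divergence there is about +3, positive as expected for a source.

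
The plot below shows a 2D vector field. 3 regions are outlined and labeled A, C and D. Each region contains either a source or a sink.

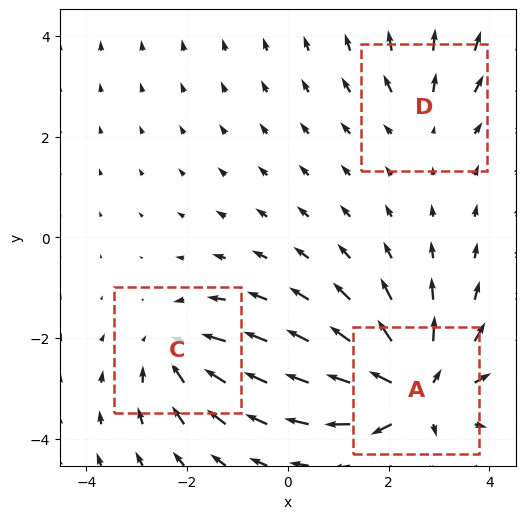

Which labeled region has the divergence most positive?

A

Divergence at each region's feature centre — A: about +6, C: about -3, D: about +2. Region A is most positive.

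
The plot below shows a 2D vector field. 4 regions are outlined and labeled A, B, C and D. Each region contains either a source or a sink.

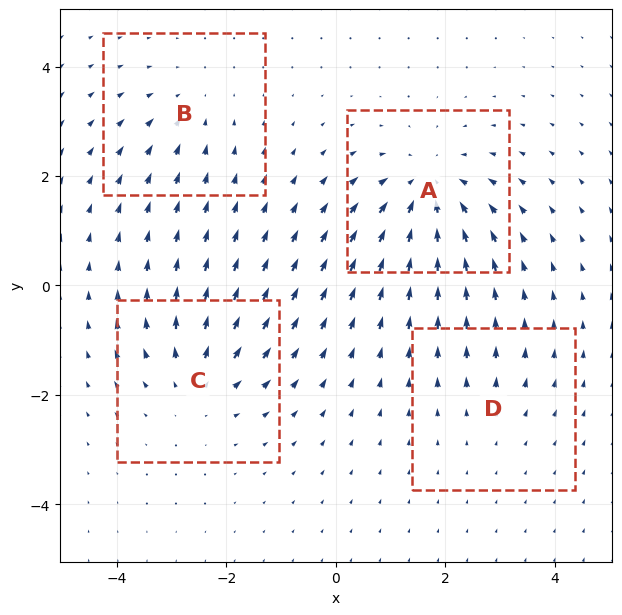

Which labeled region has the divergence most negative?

Divergence at each region's feature centre — A: about -6, B: about -3, C: about +4, D: about +2. Region A is most negative.

A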